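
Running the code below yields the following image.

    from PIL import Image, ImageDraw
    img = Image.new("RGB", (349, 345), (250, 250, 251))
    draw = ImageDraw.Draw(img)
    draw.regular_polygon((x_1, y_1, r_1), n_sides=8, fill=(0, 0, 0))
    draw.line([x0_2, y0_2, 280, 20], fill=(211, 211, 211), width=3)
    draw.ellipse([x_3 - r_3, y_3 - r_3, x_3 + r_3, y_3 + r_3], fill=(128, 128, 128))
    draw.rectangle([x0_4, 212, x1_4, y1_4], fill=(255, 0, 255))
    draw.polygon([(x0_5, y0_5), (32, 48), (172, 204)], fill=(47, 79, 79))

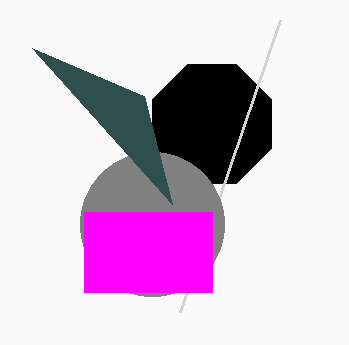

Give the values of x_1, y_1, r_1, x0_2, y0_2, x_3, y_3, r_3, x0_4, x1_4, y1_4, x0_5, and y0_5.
x_1 = 212, y_1 = 124, r_1 = 64, x0_2 = 180, y0_2 = 312, x_3 = 152, y_3 = 224, r_3 = 72, x0_4 = 84, x1_4 = 212, y1_4 = 292, x0_5 = 144, y0_5 = 96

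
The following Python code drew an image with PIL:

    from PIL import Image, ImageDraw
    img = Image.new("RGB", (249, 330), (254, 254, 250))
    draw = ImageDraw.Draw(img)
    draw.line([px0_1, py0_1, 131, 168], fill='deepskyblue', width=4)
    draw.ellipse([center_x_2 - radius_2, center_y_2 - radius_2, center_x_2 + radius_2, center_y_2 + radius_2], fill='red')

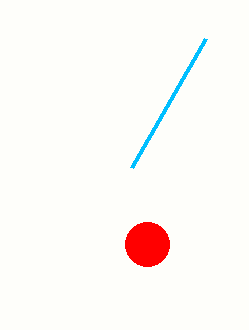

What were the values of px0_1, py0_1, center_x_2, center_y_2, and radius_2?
px0_1 = 205; py0_1 = 39; center_x_2 = 147; center_y_2 = 244; radius_2 = 22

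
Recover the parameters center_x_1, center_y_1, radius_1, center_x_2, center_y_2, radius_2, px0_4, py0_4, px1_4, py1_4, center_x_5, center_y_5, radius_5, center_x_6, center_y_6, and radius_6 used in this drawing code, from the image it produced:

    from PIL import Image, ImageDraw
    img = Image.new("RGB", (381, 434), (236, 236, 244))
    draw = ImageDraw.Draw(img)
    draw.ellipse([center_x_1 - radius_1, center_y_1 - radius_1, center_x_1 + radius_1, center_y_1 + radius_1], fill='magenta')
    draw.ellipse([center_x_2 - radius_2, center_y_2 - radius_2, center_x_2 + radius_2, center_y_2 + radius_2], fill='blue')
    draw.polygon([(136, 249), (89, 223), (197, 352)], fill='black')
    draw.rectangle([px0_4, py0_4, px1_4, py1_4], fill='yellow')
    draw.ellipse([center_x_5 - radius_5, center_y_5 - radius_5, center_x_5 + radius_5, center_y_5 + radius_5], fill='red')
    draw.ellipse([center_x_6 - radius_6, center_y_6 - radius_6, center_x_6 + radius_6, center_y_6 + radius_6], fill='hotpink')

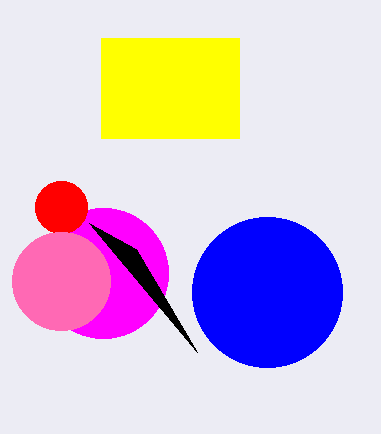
center_x_1 = 103, center_y_1 = 273, radius_1 = 65, center_x_2 = 267, center_y_2 = 292, radius_2 = 75, px0_4 = 101, py0_4 = 38, px1_4 = 239, py1_4 = 138, center_x_5 = 61, center_y_5 = 207, radius_5 = 26, center_x_6 = 61, center_y_6 = 281, radius_6 = 49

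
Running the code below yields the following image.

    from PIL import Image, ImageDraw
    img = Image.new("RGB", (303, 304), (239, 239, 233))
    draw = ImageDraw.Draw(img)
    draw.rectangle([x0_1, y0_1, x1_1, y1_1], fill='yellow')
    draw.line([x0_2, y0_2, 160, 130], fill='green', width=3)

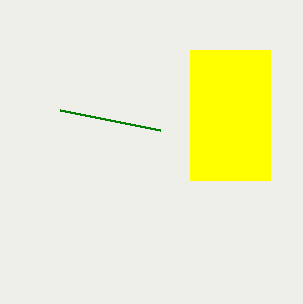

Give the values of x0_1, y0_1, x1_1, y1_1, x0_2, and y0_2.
x0_1 = 190, y0_1 = 50, x1_1 = 270, y1_1 = 180, x0_2 = 60, y0_2 = 110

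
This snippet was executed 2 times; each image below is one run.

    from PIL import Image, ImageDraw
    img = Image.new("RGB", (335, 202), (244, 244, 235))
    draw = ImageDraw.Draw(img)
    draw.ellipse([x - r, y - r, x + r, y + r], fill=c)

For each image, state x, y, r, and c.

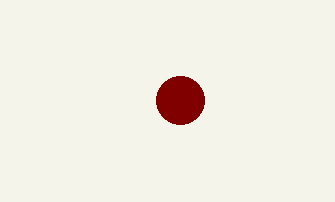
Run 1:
x = 180
y = 100
r = 24
c = 'maroon'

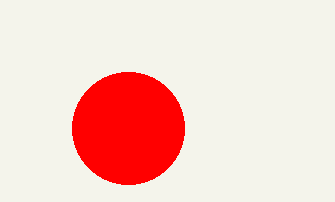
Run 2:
x = 128
y = 128
r = 56
c = 'red'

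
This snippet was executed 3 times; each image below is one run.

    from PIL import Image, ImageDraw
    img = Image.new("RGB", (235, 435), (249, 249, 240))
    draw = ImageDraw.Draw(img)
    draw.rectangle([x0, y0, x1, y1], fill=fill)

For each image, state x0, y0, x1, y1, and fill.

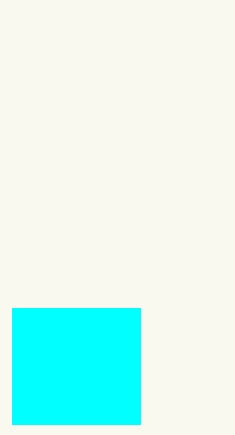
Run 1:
x0 = 12
y0 = 308
x1 = 140
y1 = 424
fill = 'cyan'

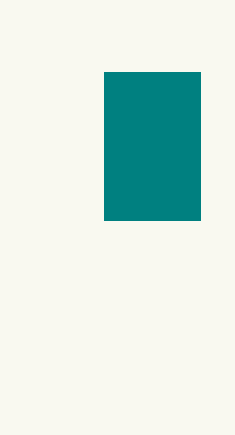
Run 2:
x0 = 104; y0 = 72; x1 = 200; y1 = 220; fill = 'teal'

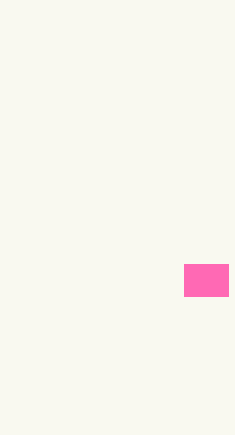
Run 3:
x0 = 184; y0 = 264; x1 = 228; y1 = 296; fill = 'hotpink'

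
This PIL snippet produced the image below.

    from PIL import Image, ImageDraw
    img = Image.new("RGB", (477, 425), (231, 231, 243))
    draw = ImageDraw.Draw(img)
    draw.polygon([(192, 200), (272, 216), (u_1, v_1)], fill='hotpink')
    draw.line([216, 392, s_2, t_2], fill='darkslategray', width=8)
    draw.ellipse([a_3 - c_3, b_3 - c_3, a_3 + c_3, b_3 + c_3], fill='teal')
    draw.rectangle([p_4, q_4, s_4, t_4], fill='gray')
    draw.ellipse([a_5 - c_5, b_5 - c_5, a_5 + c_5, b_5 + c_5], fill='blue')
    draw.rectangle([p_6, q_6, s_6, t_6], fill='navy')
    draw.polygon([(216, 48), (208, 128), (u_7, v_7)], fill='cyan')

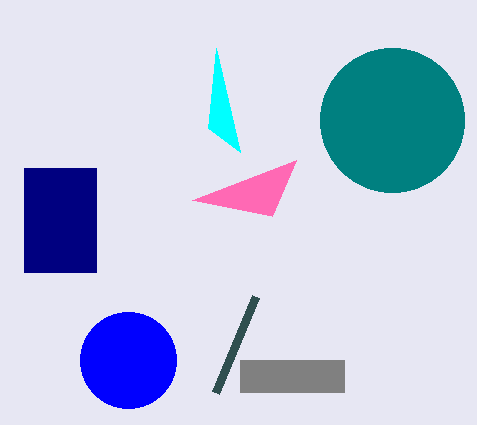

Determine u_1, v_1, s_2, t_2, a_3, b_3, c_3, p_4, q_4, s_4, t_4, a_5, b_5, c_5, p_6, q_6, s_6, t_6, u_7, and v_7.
u_1 = 296
v_1 = 160
s_2 = 256
t_2 = 296
a_3 = 392
b_3 = 120
c_3 = 72
p_4 = 240
q_4 = 360
s_4 = 344
t_4 = 392
a_5 = 128
b_5 = 360
c_5 = 48
p_6 = 24
q_6 = 168
s_6 = 96
t_6 = 272
u_7 = 240
v_7 = 152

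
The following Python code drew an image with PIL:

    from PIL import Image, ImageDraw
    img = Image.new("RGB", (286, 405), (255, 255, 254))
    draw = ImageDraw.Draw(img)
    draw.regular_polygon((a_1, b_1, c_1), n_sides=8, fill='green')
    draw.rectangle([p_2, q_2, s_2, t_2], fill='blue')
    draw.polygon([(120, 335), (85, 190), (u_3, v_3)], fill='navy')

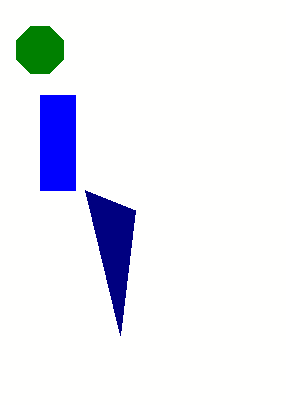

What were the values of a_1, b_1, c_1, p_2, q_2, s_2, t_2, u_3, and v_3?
a_1 = 40
b_1 = 50
c_1 = 25
p_2 = 40
q_2 = 95
s_2 = 75
t_2 = 190
u_3 = 135
v_3 = 210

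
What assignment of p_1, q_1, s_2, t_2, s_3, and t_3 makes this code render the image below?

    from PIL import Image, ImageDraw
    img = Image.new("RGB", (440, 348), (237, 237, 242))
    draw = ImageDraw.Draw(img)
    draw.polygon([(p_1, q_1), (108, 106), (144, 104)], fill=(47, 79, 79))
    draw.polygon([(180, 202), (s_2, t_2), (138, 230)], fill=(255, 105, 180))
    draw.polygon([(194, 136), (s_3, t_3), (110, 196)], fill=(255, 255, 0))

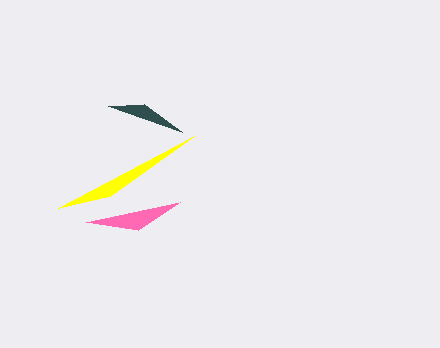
p_1 = 182, q_1 = 132, s_2 = 86, t_2 = 222, s_3 = 58, t_3 = 208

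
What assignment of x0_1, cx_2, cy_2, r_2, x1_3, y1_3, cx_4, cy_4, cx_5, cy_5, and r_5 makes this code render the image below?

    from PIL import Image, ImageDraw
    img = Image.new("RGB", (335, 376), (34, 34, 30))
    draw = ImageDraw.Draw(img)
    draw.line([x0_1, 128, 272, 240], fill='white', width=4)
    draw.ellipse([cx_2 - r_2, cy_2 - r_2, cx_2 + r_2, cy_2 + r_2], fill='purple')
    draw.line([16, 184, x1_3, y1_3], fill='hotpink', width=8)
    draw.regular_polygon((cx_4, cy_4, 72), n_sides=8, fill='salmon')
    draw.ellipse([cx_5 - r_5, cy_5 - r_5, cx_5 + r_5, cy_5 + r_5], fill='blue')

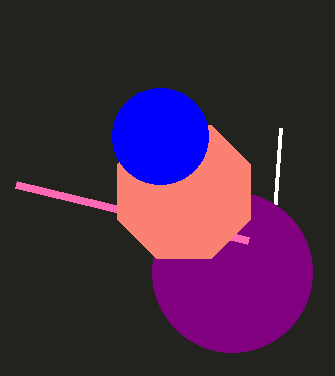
x0_1 = 280
cx_2 = 232
cy_2 = 272
r_2 = 80
x1_3 = 248
y1_3 = 240
cx_4 = 184
cy_4 = 192
cx_5 = 160
cy_5 = 136
r_5 = 48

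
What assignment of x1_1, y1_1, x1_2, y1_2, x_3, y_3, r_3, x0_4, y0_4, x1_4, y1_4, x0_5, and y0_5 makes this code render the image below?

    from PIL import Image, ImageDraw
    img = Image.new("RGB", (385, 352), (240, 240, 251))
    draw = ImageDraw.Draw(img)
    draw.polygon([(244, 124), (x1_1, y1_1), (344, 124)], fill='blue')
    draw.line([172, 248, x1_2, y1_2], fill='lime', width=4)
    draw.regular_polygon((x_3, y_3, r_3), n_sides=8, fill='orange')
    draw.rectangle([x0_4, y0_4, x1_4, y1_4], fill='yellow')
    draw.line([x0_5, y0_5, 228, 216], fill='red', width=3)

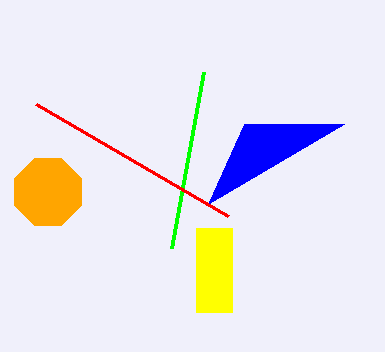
x1_1 = 208
y1_1 = 204
x1_2 = 204
y1_2 = 72
x_3 = 48
y_3 = 192
r_3 = 36
x0_4 = 196
y0_4 = 228
x1_4 = 232
y1_4 = 312
x0_5 = 36
y0_5 = 104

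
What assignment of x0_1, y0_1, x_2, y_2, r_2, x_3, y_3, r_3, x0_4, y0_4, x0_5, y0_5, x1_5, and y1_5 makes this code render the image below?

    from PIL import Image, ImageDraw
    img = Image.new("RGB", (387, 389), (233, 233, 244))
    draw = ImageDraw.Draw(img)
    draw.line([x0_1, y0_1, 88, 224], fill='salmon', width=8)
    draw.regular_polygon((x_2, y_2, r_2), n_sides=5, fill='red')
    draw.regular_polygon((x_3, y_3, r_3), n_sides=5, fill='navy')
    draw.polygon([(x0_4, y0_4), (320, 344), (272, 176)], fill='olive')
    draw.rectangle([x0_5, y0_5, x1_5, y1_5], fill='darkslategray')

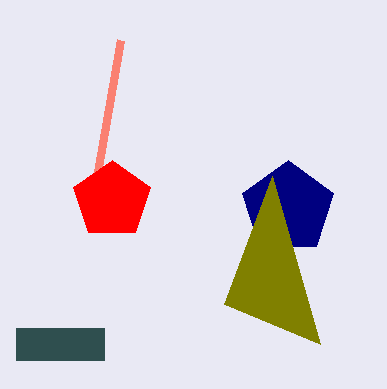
x0_1 = 120; y0_1 = 40; x_2 = 112; y_2 = 200; r_2 = 40; x_3 = 288; y_3 = 208; r_3 = 48; x0_4 = 224; y0_4 = 304; x0_5 = 16; y0_5 = 328; x1_5 = 104; y1_5 = 360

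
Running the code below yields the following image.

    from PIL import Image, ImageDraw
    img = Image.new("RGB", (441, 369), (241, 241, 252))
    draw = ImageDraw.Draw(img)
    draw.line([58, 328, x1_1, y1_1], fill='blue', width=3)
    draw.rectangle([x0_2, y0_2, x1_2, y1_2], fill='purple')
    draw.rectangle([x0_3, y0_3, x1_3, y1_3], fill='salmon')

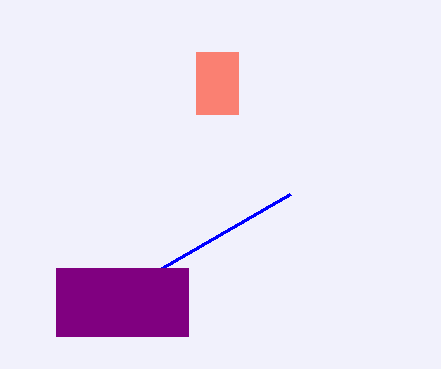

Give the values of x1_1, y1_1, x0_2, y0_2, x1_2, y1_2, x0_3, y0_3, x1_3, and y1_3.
x1_1 = 290; y1_1 = 194; x0_2 = 56; y0_2 = 268; x1_2 = 188; y1_2 = 336; x0_3 = 196; y0_3 = 52; x1_3 = 238; y1_3 = 114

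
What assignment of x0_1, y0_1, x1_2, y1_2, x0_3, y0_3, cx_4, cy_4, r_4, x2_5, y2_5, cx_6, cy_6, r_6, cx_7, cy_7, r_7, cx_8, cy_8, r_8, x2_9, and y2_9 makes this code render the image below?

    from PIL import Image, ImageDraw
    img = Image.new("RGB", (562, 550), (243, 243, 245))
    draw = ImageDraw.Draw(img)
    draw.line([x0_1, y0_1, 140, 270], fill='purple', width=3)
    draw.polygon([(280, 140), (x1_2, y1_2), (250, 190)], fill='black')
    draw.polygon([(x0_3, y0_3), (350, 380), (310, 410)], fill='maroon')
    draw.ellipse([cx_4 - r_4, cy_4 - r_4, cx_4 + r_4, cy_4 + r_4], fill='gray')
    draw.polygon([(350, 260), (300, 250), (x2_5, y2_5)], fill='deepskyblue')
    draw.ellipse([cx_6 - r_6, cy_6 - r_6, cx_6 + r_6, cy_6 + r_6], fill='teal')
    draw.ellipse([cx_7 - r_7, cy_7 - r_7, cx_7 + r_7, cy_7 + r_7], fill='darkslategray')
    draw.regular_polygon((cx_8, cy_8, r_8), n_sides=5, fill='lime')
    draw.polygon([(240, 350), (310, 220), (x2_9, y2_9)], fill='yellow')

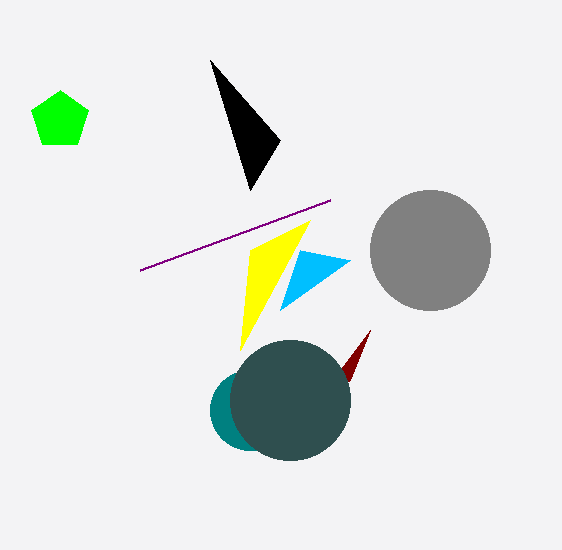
x0_1 = 330; y0_1 = 200; x1_2 = 210; y1_2 = 60; x0_3 = 370; y0_3 = 330; cx_4 = 430; cy_4 = 250; r_4 = 60; x2_5 = 280; y2_5 = 310; cx_6 = 250; cy_6 = 410; r_6 = 40; cx_7 = 290; cy_7 = 400; r_7 = 60; cx_8 = 60; cy_8 = 120; r_8 = 30; x2_9 = 250; y2_9 = 250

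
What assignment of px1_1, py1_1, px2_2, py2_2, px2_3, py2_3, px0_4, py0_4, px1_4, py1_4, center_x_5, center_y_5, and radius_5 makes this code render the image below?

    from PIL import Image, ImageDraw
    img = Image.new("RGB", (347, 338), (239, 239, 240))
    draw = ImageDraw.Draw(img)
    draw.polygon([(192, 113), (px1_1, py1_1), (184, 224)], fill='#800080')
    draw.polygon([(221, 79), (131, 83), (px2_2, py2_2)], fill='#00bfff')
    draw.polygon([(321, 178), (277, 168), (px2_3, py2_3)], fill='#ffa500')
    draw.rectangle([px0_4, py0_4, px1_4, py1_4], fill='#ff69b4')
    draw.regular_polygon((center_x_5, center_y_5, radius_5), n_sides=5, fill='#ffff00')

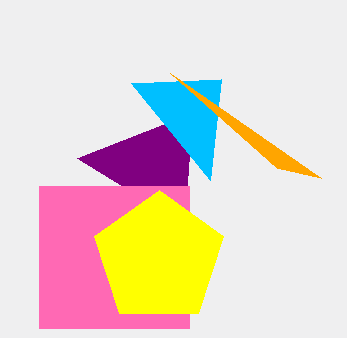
px1_1 = 77
py1_1 = 158
px2_2 = 210
py2_2 = 180
px2_3 = 170
py2_3 = 73
px0_4 = 39
py0_4 = 186
px1_4 = 189
py1_4 = 328
center_x_5 = 159
center_y_5 = 258
radius_5 = 68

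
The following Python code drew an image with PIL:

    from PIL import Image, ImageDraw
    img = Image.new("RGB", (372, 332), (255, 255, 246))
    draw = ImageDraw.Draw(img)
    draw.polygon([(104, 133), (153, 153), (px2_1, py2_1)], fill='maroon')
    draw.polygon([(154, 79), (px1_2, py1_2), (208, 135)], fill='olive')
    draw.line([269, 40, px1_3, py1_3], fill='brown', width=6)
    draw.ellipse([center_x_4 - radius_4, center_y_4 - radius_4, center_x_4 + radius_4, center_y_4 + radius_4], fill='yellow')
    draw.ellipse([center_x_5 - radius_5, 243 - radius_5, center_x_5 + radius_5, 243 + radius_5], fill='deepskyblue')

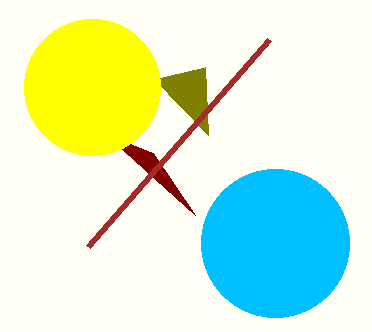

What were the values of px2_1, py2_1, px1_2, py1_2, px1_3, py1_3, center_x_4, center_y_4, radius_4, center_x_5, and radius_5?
px2_1 = 195, py2_1 = 215, px1_2 = 205, py1_2 = 67, px1_3 = 88, py1_3 = 247, center_x_4 = 92, center_y_4 = 87, radius_4 = 68, center_x_5 = 275, radius_5 = 74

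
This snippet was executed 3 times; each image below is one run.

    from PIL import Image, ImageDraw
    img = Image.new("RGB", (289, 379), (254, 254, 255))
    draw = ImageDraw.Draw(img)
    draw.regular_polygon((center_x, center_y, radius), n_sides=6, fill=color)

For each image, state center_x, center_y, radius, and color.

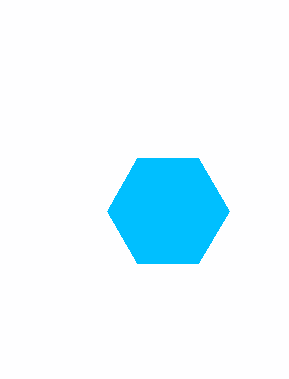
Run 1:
center_x = 168
center_y = 211
radius = 61
color = 'deepskyblue'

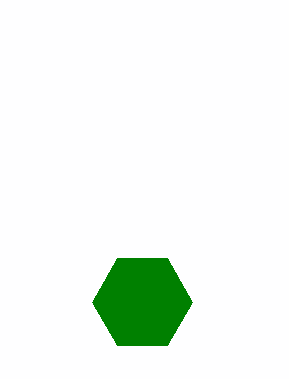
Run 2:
center_x = 142, center_y = 302, radius = 50, color = 'green'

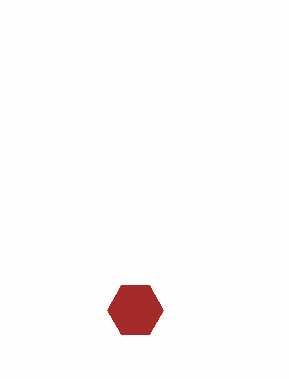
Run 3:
center_x = 135, center_y = 310, radius = 28, color = 'brown'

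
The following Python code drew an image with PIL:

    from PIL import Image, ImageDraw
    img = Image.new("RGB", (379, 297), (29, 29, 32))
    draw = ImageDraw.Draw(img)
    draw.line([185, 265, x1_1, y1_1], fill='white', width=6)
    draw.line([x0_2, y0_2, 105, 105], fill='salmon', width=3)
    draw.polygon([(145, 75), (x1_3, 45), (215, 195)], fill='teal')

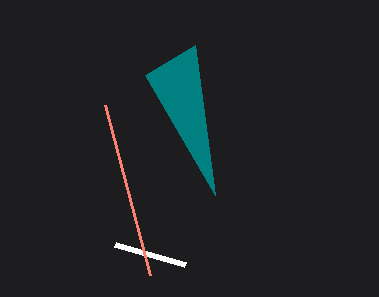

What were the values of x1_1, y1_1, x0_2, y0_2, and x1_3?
x1_1 = 115, y1_1 = 245, x0_2 = 150, y0_2 = 275, x1_3 = 195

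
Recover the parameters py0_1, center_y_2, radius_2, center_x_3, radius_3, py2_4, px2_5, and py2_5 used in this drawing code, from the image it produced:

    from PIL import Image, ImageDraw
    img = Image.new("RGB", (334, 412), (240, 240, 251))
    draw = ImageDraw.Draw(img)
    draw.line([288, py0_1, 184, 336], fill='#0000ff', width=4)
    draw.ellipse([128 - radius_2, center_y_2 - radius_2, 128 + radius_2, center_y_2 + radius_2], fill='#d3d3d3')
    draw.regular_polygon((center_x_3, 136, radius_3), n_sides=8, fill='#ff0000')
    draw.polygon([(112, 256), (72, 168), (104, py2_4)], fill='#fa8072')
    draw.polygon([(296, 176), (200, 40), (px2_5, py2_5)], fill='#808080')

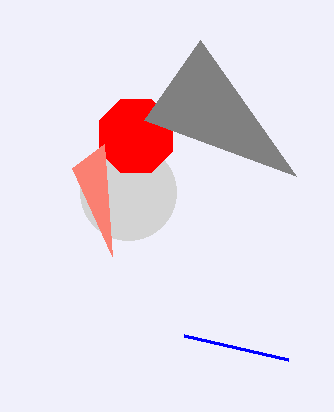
py0_1 = 360
center_y_2 = 192
radius_2 = 48
center_x_3 = 136
radius_3 = 40
py2_4 = 144
px2_5 = 144
py2_5 = 120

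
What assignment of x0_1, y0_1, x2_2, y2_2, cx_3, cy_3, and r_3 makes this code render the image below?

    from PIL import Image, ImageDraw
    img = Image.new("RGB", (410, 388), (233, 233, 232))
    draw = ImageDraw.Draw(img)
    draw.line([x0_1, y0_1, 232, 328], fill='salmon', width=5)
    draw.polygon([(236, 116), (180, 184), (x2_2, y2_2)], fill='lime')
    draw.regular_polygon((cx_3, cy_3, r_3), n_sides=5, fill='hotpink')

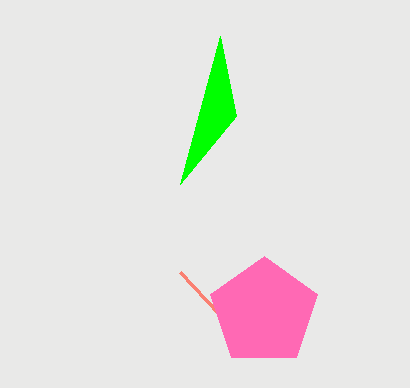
x0_1 = 180; y0_1 = 272; x2_2 = 220; y2_2 = 36; cx_3 = 264; cy_3 = 312; r_3 = 56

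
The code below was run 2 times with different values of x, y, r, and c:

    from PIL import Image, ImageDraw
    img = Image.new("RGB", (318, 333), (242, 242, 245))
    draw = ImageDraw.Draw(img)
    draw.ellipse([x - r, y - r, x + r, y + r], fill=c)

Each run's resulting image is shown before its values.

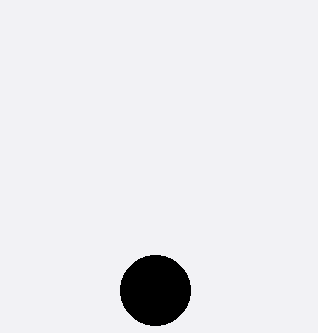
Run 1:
x = 155; y = 290; r = 35; c = 'black'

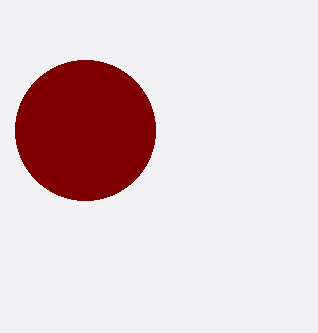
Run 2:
x = 85
y = 130
r = 70
c = 'maroon'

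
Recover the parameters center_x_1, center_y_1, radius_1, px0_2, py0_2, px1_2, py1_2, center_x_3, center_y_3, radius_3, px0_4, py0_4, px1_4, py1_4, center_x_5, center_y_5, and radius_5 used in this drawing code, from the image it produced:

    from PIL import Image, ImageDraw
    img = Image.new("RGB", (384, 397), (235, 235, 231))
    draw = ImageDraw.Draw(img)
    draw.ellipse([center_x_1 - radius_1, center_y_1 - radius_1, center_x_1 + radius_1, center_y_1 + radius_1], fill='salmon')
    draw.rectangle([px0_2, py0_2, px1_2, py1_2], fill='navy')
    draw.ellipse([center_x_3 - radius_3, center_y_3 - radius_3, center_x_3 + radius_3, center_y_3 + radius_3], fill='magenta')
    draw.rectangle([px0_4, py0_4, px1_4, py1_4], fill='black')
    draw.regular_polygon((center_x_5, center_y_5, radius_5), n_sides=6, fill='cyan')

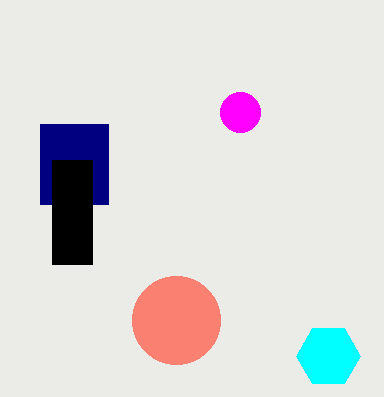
center_x_1 = 176, center_y_1 = 320, radius_1 = 44, px0_2 = 40, py0_2 = 124, px1_2 = 108, py1_2 = 204, center_x_3 = 240, center_y_3 = 112, radius_3 = 20, px0_4 = 52, py0_4 = 160, px1_4 = 92, py1_4 = 264, center_x_5 = 328, center_y_5 = 356, radius_5 = 32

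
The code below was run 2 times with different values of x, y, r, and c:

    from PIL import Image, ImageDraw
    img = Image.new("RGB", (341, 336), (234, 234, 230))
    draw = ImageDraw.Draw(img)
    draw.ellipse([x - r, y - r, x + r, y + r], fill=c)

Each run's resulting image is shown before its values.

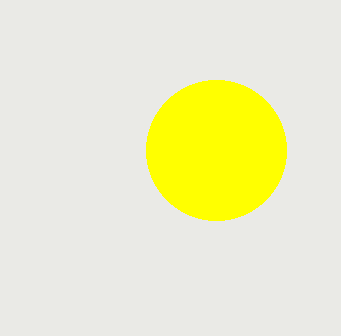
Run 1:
x = 216, y = 150, r = 70, c = 'yellow'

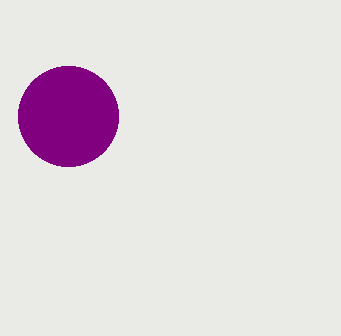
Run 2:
x = 68; y = 116; r = 50; c = 'purple'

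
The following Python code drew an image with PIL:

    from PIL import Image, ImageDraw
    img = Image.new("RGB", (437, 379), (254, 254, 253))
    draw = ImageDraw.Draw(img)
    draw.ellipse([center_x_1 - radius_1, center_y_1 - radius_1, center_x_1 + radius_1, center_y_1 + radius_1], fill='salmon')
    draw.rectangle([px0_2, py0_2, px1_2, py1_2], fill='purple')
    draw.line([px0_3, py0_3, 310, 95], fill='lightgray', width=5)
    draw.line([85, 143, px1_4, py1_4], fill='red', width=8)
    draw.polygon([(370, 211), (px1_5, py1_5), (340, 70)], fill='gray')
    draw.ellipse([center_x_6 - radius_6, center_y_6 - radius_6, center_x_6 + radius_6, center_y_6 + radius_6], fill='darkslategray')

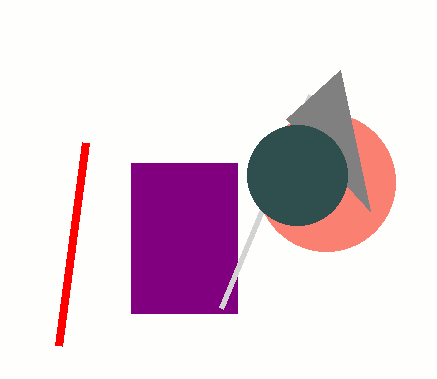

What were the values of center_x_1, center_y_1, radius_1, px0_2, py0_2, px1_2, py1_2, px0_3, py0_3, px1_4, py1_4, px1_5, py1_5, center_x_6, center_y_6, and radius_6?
center_x_1 = 326, center_y_1 = 182, radius_1 = 69, px0_2 = 131, py0_2 = 163, px1_2 = 237, py1_2 = 313, px0_3 = 221, py0_3 = 308, px1_4 = 58, py1_4 = 346, px1_5 = 286, py1_5 = 119, center_x_6 = 297, center_y_6 = 175, radius_6 = 50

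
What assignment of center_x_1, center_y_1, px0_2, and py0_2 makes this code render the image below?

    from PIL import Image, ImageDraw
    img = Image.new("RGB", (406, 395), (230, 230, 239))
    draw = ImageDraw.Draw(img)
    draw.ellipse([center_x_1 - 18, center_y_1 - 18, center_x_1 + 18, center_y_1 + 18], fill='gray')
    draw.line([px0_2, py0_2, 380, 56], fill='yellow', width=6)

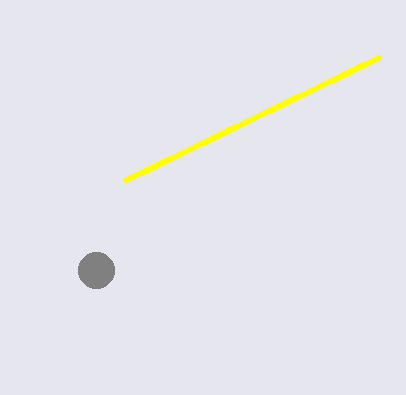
center_x_1 = 96; center_y_1 = 270; px0_2 = 124; py0_2 = 180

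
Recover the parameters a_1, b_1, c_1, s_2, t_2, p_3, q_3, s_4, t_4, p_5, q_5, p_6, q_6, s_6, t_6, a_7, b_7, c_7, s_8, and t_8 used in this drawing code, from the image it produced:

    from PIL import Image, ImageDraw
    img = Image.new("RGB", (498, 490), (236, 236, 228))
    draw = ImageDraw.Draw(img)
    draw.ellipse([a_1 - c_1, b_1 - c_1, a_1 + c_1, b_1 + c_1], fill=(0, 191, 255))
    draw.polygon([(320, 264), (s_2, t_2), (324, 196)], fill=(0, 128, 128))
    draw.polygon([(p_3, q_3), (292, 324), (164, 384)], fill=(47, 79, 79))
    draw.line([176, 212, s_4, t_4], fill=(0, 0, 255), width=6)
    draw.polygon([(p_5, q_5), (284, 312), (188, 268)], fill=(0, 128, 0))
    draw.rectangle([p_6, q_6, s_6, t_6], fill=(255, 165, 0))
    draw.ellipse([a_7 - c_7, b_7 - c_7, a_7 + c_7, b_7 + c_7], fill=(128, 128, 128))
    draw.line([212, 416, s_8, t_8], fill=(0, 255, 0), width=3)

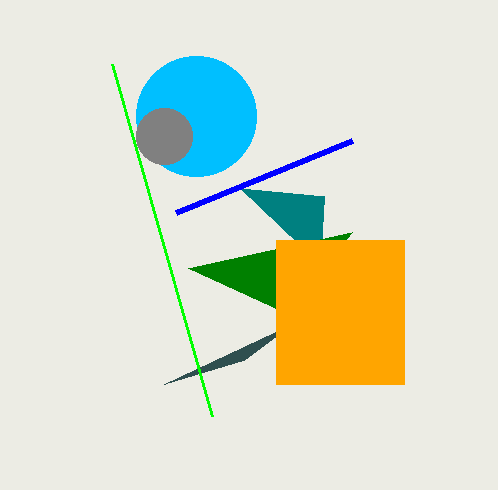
a_1 = 196, b_1 = 116, c_1 = 60, s_2 = 240, t_2 = 188, p_3 = 244, q_3 = 360, s_4 = 352, t_4 = 140, p_5 = 352, q_5 = 232, p_6 = 276, q_6 = 240, s_6 = 404, t_6 = 384, a_7 = 164, b_7 = 136, c_7 = 28, s_8 = 112, t_8 = 64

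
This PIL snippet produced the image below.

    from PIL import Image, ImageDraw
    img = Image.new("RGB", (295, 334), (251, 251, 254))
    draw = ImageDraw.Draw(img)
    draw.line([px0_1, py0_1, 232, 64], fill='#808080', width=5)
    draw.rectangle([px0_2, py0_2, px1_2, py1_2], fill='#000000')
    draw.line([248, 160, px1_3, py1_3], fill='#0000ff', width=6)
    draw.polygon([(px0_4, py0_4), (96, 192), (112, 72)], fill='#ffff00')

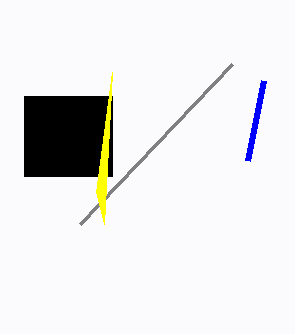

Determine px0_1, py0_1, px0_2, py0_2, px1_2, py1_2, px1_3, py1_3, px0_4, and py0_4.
px0_1 = 80; py0_1 = 224; px0_2 = 24; py0_2 = 96; px1_2 = 112; py1_2 = 176; px1_3 = 264; py1_3 = 80; px0_4 = 104; py0_4 = 224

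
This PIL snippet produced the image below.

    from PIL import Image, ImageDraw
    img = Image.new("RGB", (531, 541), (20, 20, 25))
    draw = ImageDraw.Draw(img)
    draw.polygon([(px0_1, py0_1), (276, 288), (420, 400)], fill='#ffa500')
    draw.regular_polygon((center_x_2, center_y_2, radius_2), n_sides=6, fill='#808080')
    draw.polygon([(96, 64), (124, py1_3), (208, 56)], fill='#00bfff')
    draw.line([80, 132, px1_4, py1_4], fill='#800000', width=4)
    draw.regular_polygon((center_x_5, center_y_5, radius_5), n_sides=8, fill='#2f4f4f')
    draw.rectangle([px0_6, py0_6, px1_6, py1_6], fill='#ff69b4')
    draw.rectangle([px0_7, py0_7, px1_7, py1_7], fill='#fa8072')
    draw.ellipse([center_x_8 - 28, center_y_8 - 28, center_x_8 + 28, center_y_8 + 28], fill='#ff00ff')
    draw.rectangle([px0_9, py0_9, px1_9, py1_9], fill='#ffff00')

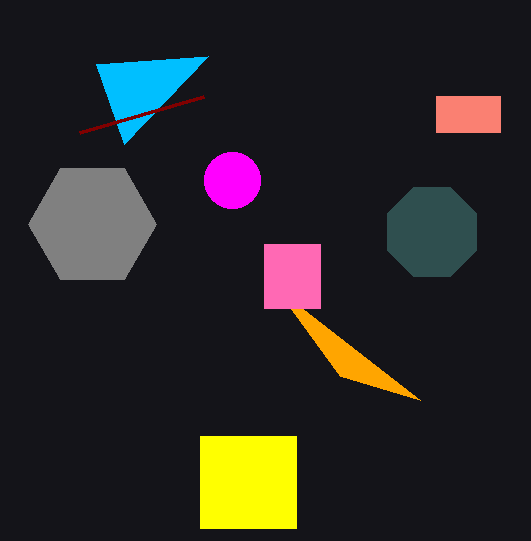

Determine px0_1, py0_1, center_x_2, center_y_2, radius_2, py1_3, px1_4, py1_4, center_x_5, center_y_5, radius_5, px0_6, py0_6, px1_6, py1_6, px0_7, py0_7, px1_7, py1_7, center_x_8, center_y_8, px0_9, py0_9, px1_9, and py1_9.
px0_1 = 340
py0_1 = 376
center_x_2 = 92
center_y_2 = 224
radius_2 = 64
py1_3 = 144
px1_4 = 204
py1_4 = 96
center_x_5 = 432
center_y_5 = 232
radius_5 = 48
px0_6 = 264
py0_6 = 244
px1_6 = 320
py1_6 = 308
px0_7 = 436
py0_7 = 96
px1_7 = 500
py1_7 = 132
center_x_8 = 232
center_y_8 = 180
px0_9 = 200
py0_9 = 436
px1_9 = 296
py1_9 = 528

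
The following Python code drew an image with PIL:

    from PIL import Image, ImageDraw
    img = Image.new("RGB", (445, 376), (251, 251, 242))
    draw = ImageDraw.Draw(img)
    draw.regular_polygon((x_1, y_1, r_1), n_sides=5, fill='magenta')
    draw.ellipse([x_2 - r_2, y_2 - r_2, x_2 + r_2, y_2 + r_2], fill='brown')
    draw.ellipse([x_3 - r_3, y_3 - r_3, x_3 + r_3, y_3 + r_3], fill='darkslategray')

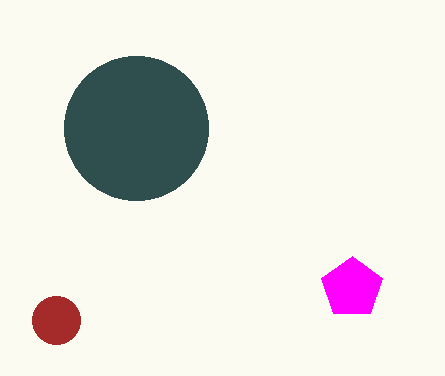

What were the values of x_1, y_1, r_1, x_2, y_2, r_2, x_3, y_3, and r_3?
x_1 = 352; y_1 = 288; r_1 = 32; x_2 = 56; y_2 = 320; r_2 = 24; x_3 = 136; y_3 = 128; r_3 = 72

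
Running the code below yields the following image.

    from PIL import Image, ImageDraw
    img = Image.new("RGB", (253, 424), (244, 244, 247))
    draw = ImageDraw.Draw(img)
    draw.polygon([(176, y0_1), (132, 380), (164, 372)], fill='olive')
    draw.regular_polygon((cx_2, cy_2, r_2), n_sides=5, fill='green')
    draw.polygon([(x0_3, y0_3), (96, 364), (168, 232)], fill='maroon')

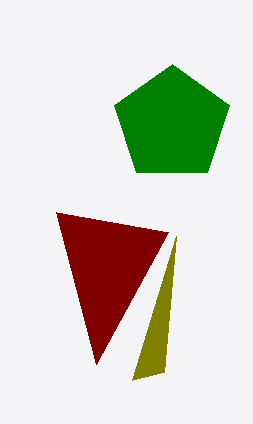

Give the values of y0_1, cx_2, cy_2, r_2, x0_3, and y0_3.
y0_1 = 236; cx_2 = 172; cy_2 = 124; r_2 = 60; x0_3 = 56; y0_3 = 212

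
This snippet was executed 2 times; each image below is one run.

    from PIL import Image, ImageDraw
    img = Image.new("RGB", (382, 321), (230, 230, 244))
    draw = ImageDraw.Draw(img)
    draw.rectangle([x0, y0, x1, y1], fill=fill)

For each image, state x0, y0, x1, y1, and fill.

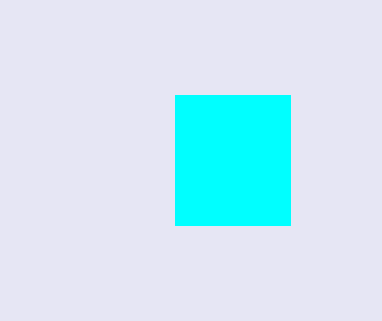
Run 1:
x0 = 175
y0 = 95
x1 = 290
y1 = 225
fill = 'cyan'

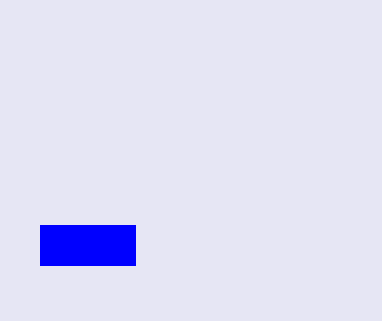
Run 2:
x0 = 40; y0 = 225; x1 = 135; y1 = 265; fill = 'blue'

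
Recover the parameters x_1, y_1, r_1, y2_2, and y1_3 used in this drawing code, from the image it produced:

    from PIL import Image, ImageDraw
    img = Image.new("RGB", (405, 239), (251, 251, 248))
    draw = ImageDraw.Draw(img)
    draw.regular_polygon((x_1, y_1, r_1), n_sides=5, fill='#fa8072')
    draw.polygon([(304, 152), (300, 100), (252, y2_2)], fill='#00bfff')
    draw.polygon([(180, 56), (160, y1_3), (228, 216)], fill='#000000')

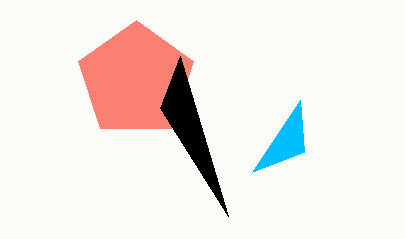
x_1 = 136; y_1 = 80; r_1 = 60; y2_2 = 172; y1_3 = 108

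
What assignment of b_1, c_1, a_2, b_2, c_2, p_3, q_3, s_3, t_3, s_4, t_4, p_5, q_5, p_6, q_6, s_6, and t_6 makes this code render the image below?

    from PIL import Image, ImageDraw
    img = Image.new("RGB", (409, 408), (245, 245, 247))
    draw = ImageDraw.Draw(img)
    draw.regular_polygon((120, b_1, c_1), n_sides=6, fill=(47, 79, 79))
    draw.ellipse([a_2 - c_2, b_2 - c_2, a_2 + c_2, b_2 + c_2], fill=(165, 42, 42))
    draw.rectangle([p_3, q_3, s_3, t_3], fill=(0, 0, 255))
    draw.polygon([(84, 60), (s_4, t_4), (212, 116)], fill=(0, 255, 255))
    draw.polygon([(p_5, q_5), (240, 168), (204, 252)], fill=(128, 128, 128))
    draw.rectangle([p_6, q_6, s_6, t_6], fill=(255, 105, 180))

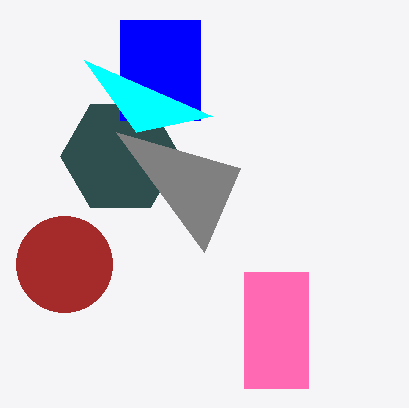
b_1 = 156, c_1 = 60, a_2 = 64, b_2 = 264, c_2 = 48, p_3 = 120, q_3 = 20, s_3 = 200, t_3 = 120, s_4 = 136, t_4 = 132, p_5 = 116, q_5 = 132, p_6 = 244, q_6 = 272, s_6 = 308, t_6 = 388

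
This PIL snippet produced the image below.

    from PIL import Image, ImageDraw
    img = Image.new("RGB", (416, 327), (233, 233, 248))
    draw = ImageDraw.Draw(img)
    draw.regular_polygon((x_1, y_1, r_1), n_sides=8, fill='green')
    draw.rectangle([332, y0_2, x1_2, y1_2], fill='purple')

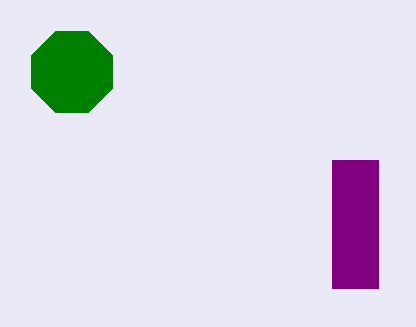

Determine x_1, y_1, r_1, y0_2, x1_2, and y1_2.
x_1 = 72, y_1 = 72, r_1 = 44, y0_2 = 160, x1_2 = 378, y1_2 = 288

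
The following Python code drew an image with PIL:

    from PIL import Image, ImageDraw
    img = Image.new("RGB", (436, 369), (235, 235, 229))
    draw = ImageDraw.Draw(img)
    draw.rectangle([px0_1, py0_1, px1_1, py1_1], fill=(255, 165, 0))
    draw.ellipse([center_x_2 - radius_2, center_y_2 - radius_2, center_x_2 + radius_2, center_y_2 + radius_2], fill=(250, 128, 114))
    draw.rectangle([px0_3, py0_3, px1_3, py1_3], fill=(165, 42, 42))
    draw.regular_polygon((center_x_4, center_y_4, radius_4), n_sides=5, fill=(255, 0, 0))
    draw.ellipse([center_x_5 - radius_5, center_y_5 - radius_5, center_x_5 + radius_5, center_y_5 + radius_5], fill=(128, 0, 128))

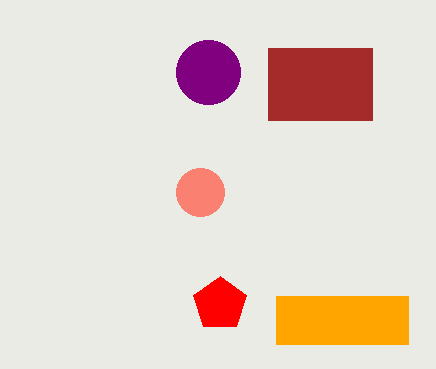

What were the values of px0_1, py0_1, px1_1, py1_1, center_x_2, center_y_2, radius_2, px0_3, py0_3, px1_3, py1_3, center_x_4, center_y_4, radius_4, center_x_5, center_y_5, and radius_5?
px0_1 = 276
py0_1 = 296
px1_1 = 408
py1_1 = 344
center_x_2 = 200
center_y_2 = 192
radius_2 = 24
px0_3 = 268
py0_3 = 48
px1_3 = 372
py1_3 = 120
center_x_4 = 220
center_y_4 = 304
radius_4 = 28
center_x_5 = 208
center_y_5 = 72
radius_5 = 32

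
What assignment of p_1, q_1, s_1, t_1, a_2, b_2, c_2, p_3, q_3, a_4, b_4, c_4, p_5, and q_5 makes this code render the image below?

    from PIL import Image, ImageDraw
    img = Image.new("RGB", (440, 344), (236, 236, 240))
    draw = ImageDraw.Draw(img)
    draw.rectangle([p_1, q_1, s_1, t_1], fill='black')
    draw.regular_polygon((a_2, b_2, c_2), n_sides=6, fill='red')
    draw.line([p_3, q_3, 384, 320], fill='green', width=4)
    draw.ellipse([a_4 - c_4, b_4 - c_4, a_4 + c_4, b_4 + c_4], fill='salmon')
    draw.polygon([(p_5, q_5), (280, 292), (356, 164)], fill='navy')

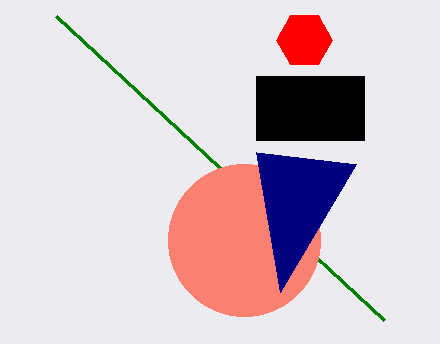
p_1 = 256; q_1 = 76; s_1 = 364; t_1 = 140; a_2 = 304; b_2 = 40; c_2 = 28; p_3 = 56; q_3 = 16; a_4 = 244; b_4 = 240; c_4 = 76; p_5 = 256; q_5 = 152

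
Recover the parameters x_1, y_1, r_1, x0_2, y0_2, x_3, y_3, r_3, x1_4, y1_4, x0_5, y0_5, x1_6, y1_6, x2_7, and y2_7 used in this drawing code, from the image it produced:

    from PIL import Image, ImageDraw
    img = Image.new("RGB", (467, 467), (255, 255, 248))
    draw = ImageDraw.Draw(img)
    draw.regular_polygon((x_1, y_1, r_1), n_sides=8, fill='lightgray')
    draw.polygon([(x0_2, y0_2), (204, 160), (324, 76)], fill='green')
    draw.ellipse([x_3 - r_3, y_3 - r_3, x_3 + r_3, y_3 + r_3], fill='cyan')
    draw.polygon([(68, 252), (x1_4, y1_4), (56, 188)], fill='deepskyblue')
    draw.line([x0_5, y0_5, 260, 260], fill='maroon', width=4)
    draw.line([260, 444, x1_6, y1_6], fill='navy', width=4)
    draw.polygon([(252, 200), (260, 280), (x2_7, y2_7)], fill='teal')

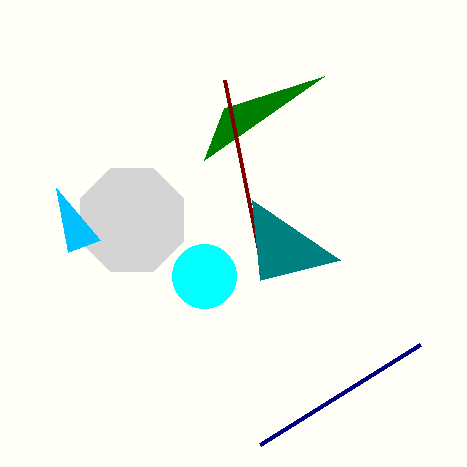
x_1 = 132, y_1 = 220, r_1 = 56, x0_2 = 224, y0_2 = 108, x_3 = 204, y_3 = 276, r_3 = 32, x1_4 = 100, y1_4 = 240, x0_5 = 224, y0_5 = 80, x1_6 = 420, y1_6 = 344, x2_7 = 340, y2_7 = 260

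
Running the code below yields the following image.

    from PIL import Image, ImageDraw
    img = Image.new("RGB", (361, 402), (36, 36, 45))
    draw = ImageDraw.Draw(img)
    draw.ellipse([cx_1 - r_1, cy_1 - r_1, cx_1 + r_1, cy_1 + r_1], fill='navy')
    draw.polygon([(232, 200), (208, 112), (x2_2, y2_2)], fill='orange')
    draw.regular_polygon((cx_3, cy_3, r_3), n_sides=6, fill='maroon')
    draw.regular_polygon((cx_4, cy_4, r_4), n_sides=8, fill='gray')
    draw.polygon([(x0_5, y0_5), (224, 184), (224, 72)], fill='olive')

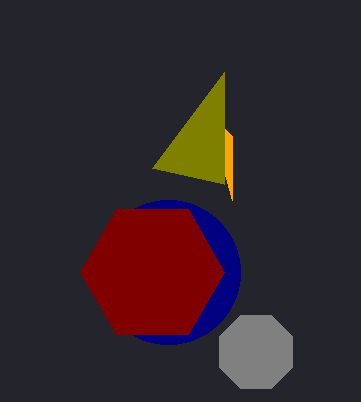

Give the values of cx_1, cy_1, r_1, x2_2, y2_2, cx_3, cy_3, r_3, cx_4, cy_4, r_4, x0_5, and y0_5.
cx_1 = 168, cy_1 = 272, r_1 = 72, x2_2 = 232, y2_2 = 136, cx_3 = 152, cy_3 = 272, r_3 = 72, cx_4 = 256, cy_4 = 352, r_4 = 40, x0_5 = 152, y0_5 = 168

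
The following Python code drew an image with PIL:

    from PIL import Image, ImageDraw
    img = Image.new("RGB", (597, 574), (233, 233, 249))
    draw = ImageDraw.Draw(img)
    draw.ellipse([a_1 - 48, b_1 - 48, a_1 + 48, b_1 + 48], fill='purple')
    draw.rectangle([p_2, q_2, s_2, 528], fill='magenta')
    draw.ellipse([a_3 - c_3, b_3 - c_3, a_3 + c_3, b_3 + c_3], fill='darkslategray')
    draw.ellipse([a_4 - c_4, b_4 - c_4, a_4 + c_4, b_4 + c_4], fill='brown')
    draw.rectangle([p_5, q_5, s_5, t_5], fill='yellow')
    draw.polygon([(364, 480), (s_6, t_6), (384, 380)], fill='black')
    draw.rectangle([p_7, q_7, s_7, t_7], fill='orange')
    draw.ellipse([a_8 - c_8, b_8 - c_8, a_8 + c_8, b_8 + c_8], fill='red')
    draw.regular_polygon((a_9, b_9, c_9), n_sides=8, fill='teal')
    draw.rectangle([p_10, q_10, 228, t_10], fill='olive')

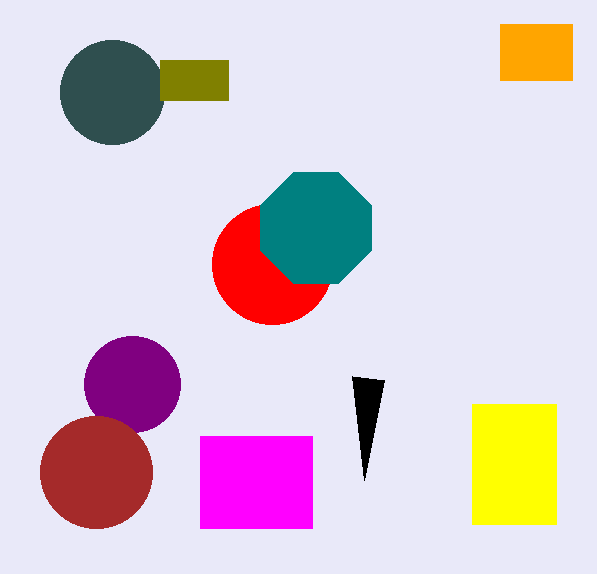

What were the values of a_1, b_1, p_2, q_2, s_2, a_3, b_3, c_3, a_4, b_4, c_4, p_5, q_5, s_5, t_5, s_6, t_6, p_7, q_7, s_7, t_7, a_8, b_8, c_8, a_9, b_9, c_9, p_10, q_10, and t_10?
a_1 = 132; b_1 = 384; p_2 = 200; q_2 = 436; s_2 = 312; a_3 = 112; b_3 = 92; c_3 = 52; a_4 = 96; b_4 = 472; c_4 = 56; p_5 = 472; q_5 = 404; s_5 = 556; t_5 = 524; s_6 = 352; t_6 = 376; p_7 = 500; q_7 = 24; s_7 = 572; t_7 = 80; a_8 = 272; b_8 = 264; c_8 = 60; a_9 = 316; b_9 = 228; c_9 = 60; p_10 = 160; q_10 = 60; t_10 = 100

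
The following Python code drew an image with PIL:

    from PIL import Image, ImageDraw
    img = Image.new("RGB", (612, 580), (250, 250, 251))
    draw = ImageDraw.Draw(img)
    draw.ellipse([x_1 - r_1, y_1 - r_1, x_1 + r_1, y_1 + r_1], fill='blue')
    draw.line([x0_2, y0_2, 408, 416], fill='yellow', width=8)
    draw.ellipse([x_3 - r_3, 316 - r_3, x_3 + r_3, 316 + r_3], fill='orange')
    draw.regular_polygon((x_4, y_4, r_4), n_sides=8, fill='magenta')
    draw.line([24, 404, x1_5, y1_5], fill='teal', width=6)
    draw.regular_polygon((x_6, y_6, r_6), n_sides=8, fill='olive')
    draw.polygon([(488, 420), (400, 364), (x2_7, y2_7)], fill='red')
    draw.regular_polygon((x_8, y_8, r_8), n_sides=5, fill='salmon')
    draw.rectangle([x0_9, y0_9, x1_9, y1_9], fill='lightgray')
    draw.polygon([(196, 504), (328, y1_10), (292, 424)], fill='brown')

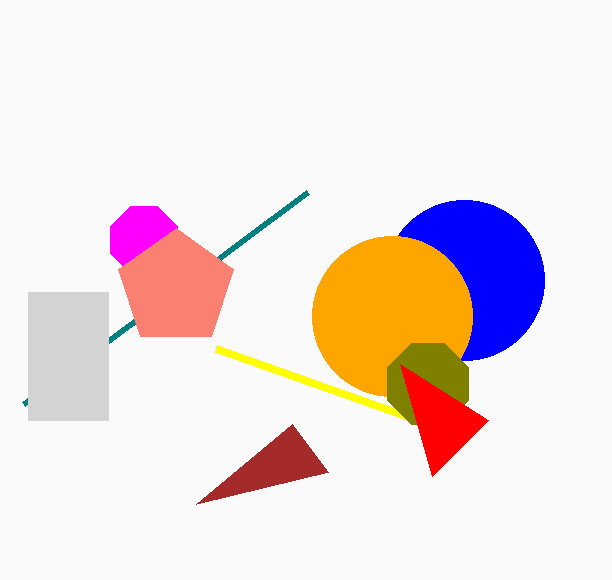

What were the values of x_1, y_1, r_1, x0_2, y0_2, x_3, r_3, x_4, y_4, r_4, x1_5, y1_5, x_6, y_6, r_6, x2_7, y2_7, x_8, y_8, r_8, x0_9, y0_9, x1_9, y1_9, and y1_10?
x_1 = 464
y_1 = 280
r_1 = 80
x0_2 = 216
y0_2 = 348
x_3 = 392
r_3 = 80
x_4 = 144
y_4 = 240
r_4 = 36
x1_5 = 308
y1_5 = 192
x_6 = 428
y_6 = 384
r_6 = 44
x2_7 = 432
y2_7 = 476
x_8 = 176
y_8 = 288
r_8 = 60
x0_9 = 28
y0_9 = 292
x1_9 = 108
y1_9 = 420
y1_10 = 472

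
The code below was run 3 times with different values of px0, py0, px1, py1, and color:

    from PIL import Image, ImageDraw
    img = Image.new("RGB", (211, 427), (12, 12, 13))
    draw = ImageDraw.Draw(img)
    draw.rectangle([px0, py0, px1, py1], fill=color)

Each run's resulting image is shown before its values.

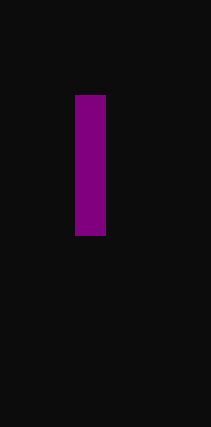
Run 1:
px0 = 75
py0 = 95
px1 = 105
py1 = 235
color = 'purple'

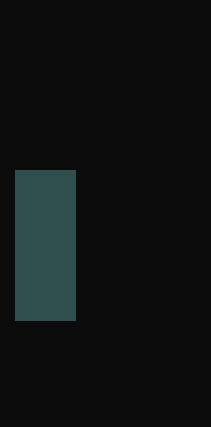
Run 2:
px0 = 15
py0 = 170
px1 = 75
py1 = 320
color = 'darkslategray'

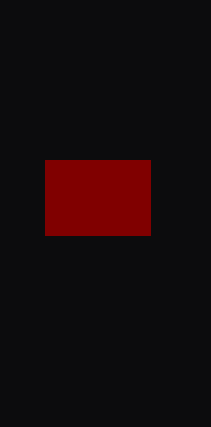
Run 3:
px0 = 45; py0 = 160; px1 = 150; py1 = 235; color = 'maroon'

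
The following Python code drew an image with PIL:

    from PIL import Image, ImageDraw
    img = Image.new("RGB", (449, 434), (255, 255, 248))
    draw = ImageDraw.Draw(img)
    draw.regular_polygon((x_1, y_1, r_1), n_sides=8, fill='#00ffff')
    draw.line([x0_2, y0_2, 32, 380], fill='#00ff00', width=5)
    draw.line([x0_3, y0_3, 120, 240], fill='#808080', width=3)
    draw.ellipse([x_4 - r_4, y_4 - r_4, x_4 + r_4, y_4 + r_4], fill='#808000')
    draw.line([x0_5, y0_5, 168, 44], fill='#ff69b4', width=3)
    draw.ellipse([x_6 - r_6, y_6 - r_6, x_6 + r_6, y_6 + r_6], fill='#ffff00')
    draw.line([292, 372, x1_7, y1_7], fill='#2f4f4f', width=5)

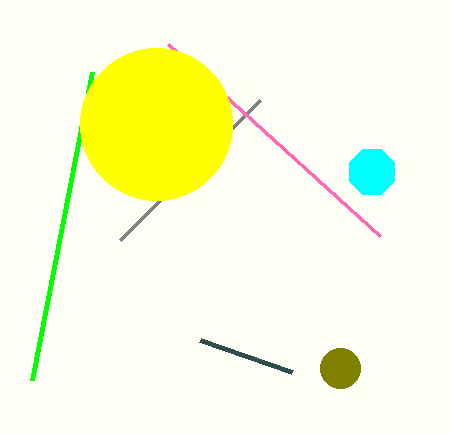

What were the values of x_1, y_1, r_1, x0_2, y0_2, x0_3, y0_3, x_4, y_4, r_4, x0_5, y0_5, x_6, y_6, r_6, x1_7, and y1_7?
x_1 = 372; y_1 = 172; r_1 = 24; x0_2 = 92; y0_2 = 72; x0_3 = 260; y0_3 = 100; x_4 = 340; y_4 = 368; r_4 = 20; x0_5 = 380; y0_5 = 236; x_6 = 156; y_6 = 124; r_6 = 76; x1_7 = 200; y1_7 = 340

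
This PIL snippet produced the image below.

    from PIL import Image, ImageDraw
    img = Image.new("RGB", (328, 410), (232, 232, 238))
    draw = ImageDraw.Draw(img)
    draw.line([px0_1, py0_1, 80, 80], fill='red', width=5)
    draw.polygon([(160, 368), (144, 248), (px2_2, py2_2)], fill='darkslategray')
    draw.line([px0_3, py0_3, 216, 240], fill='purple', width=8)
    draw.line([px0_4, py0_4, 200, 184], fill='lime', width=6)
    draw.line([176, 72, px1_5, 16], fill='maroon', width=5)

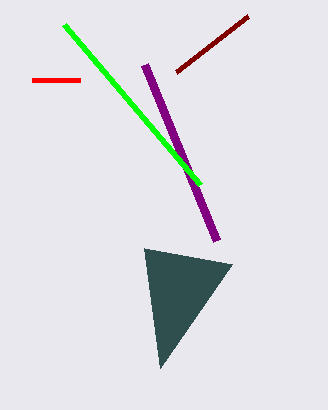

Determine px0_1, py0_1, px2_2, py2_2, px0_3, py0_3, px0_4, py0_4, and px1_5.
px0_1 = 32; py0_1 = 80; px2_2 = 232; py2_2 = 264; px0_3 = 144; py0_3 = 64; px0_4 = 64; py0_4 = 24; px1_5 = 248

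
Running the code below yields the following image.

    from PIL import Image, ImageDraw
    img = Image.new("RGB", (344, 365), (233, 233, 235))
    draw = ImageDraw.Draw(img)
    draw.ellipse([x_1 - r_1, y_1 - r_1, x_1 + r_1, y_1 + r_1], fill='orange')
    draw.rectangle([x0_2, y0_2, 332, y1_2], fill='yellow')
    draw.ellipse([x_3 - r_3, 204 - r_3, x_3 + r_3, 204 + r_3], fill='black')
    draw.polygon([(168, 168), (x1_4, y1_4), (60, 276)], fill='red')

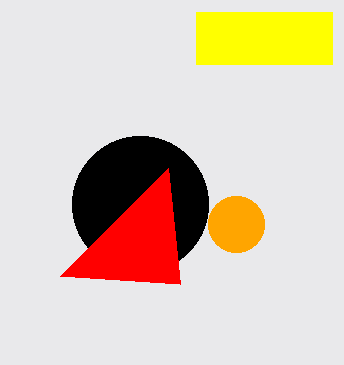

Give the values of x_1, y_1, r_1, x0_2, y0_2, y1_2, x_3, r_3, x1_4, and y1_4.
x_1 = 236, y_1 = 224, r_1 = 28, x0_2 = 196, y0_2 = 12, y1_2 = 64, x_3 = 140, r_3 = 68, x1_4 = 180, y1_4 = 284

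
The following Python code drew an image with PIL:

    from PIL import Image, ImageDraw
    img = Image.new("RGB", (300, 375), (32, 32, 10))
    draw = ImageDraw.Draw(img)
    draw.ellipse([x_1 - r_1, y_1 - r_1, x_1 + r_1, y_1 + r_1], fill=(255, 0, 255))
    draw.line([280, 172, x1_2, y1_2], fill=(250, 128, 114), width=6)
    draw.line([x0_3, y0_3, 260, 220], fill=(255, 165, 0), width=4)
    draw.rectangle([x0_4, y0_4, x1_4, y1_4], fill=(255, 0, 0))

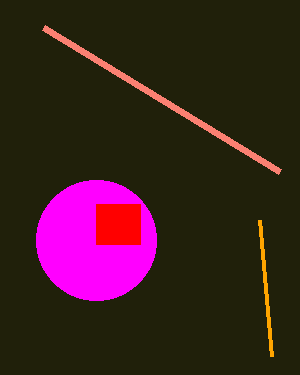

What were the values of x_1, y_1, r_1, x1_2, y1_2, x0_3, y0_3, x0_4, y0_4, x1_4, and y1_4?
x_1 = 96; y_1 = 240; r_1 = 60; x1_2 = 44; y1_2 = 28; x0_3 = 272; y0_3 = 356; x0_4 = 96; y0_4 = 204; x1_4 = 140; y1_4 = 244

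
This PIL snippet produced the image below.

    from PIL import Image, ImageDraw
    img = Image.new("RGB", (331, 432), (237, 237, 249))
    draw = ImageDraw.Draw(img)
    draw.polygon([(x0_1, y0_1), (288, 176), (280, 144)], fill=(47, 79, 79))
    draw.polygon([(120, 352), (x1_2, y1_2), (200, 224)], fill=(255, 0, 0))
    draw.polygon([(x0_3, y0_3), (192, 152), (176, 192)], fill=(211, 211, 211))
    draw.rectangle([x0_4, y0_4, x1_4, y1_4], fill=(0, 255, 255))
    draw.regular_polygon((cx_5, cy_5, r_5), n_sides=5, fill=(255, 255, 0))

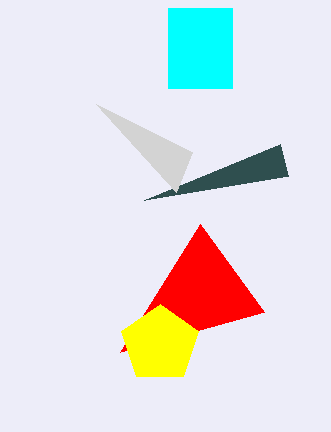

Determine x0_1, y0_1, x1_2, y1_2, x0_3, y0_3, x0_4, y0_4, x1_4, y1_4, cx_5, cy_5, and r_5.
x0_1 = 144
y0_1 = 200
x1_2 = 264
y1_2 = 312
x0_3 = 96
y0_3 = 104
x0_4 = 168
y0_4 = 8
x1_4 = 232
y1_4 = 88
cx_5 = 160
cy_5 = 344
r_5 = 40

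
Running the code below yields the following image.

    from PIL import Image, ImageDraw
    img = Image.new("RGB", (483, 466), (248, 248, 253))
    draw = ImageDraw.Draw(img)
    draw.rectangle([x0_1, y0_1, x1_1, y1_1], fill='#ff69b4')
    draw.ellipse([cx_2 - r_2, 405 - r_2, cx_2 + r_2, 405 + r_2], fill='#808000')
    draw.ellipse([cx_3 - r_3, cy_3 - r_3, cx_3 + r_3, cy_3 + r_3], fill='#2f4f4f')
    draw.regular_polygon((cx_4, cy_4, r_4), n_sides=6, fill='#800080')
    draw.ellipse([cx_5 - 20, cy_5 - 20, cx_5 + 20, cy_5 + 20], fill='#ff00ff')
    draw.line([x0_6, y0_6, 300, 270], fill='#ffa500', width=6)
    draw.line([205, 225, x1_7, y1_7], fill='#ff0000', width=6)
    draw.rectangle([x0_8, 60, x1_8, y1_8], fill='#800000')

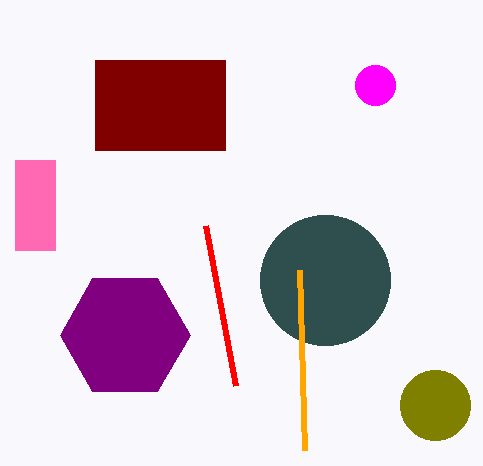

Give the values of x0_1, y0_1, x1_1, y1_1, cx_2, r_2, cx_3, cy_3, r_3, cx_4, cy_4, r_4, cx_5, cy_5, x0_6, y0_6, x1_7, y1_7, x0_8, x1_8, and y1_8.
x0_1 = 15
y0_1 = 160
x1_1 = 55
y1_1 = 250
cx_2 = 435
r_2 = 35
cx_3 = 325
cy_3 = 280
r_3 = 65
cx_4 = 125
cy_4 = 335
r_4 = 65
cx_5 = 375
cy_5 = 85
x0_6 = 305
y0_6 = 450
x1_7 = 235
y1_7 = 385
x0_8 = 95
x1_8 = 225
y1_8 = 150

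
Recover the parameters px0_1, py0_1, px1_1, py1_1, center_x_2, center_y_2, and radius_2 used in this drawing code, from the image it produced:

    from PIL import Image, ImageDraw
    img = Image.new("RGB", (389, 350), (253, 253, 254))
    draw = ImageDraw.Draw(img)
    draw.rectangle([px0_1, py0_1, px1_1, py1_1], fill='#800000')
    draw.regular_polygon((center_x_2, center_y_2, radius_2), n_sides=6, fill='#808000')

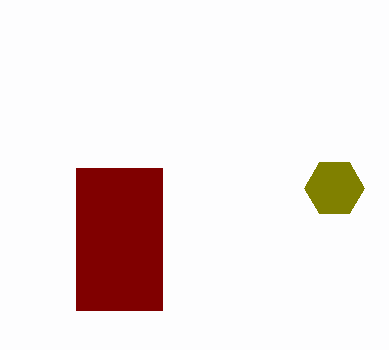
px0_1 = 76
py0_1 = 168
px1_1 = 162
py1_1 = 310
center_x_2 = 334
center_y_2 = 188
radius_2 = 30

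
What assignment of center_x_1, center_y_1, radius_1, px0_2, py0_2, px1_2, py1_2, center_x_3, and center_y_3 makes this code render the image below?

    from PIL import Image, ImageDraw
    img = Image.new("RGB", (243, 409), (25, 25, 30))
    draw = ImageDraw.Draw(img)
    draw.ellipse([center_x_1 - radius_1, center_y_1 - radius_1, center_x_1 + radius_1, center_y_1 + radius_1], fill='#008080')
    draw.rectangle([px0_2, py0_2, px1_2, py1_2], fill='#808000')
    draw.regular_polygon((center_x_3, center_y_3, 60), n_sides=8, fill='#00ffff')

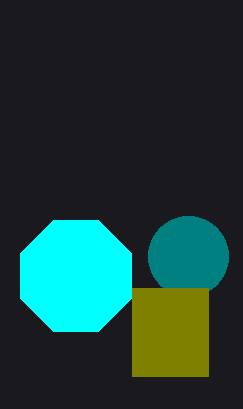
center_x_1 = 188; center_y_1 = 256; radius_1 = 40; px0_2 = 132; py0_2 = 288; px1_2 = 208; py1_2 = 376; center_x_3 = 76; center_y_3 = 276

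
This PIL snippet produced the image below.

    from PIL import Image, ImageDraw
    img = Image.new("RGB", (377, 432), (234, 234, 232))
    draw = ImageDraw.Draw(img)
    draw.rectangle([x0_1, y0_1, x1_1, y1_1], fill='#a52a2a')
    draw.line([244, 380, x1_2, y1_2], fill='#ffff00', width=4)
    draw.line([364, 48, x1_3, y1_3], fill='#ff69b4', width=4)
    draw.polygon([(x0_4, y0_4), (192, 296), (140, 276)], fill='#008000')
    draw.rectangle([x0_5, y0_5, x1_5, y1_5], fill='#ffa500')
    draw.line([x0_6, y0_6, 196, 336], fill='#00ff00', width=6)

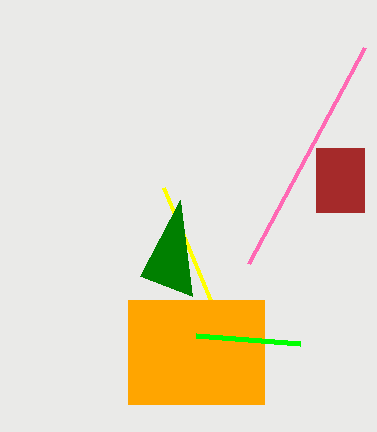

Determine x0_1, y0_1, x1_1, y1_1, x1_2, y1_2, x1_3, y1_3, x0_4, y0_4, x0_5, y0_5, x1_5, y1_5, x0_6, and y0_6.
x0_1 = 316; y0_1 = 148; x1_1 = 364; y1_1 = 212; x1_2 = 164; y1_2 = 188; x1_3 = 248; y1_3 = 264; x0_4 = 180; y0_4 = 200; x0_5 = 128; y0_5 = 300; x1_5 = 264; y1_5 = 404; x0_6 = 300; y0_6 = 344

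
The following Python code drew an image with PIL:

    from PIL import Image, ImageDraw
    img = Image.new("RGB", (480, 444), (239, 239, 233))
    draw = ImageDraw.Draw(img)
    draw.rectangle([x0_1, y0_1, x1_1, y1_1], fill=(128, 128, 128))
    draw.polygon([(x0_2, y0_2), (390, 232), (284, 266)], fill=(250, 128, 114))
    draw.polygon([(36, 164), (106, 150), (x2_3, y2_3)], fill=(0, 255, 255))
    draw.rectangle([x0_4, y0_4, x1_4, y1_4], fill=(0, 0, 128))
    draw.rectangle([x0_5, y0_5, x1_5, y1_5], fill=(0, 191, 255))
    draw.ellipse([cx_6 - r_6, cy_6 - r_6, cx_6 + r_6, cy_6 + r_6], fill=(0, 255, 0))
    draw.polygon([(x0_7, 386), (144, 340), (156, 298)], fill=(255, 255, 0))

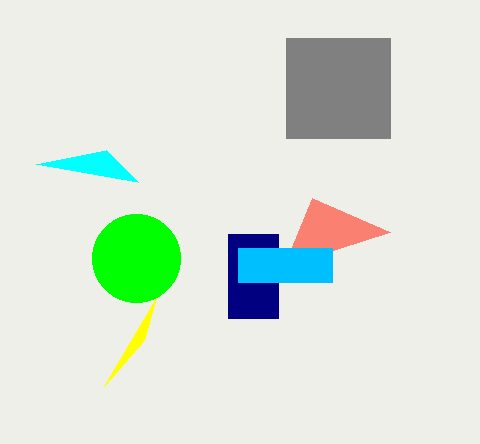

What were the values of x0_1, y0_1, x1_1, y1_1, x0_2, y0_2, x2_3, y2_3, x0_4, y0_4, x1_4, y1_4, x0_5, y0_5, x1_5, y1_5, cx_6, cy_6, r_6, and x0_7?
x0_1 = 286
y0_1 = 38
x1_1 = 390
y1_1 = 138
x0_2 = 312
y0_2 = 198
x2_3 = 138
y2_3 = 182
x0_4 = 228
y0_4 = 234
x1_4 = 278
y1_4 = 318
x0_5 = 238
y0_5 = 248
x1_5 = 332
y1_5 = 282
cx_6 = 136
cy_6 = 258
r_6 = 44
x0_7 = 104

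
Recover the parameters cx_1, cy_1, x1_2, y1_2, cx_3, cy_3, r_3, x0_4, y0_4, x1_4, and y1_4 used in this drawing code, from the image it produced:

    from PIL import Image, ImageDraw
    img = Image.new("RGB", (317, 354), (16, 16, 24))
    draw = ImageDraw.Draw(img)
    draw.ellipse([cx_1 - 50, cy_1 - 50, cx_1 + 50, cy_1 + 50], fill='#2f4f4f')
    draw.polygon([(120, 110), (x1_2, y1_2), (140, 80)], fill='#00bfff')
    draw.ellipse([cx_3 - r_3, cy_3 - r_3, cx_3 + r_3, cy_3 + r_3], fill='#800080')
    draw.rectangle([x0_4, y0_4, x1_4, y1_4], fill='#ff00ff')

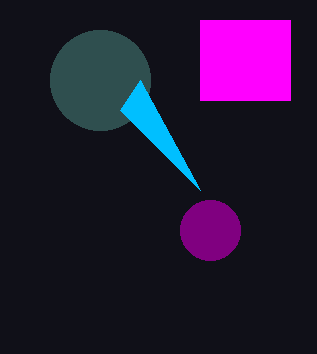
cx_1 = 100, cy_1 = 80, x1_2 = 200, y1_2 = 190, cx_3 = 210, cy_3 = 230, r_3 = 30, x0_4 = 200, y0_4 = 20, x1_4 = 290, y1_4 = 100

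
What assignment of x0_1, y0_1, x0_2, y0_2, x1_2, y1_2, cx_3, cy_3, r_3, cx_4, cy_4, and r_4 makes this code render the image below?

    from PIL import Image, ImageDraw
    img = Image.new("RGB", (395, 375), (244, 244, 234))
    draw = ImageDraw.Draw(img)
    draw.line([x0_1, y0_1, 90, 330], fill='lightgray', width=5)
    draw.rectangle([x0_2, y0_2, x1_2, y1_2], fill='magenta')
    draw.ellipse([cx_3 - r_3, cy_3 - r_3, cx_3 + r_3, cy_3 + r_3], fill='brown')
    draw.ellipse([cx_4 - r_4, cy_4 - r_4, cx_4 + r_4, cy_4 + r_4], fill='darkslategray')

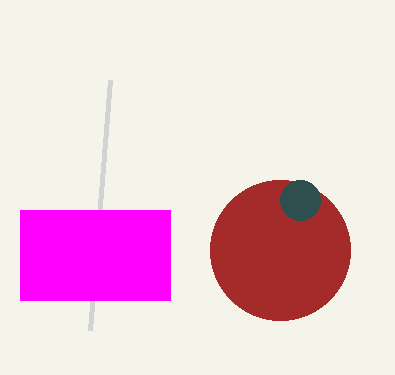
x0_1 = 110
y0_1 = 80
x0_2 = 20
y0_2 = 210
x1_2 = 170
y1_2 = 300
cx_3 = 280
cy_3 = 250
r_3 = 70
cx_4 = 300
cy_4 = 200
r_4 = 20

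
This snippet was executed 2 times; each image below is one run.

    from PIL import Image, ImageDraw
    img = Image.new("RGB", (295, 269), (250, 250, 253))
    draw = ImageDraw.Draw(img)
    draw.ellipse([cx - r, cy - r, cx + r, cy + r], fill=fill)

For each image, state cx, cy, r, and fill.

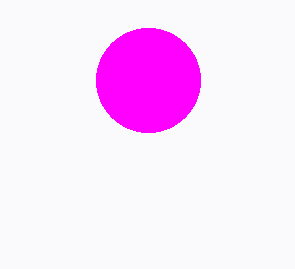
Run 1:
cx = 148, cy = 80, r = 52, fill = 'magenta'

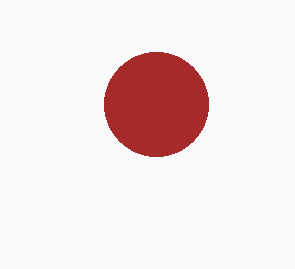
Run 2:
cx = 156; cy = 104; r = 52; fill = 'brown'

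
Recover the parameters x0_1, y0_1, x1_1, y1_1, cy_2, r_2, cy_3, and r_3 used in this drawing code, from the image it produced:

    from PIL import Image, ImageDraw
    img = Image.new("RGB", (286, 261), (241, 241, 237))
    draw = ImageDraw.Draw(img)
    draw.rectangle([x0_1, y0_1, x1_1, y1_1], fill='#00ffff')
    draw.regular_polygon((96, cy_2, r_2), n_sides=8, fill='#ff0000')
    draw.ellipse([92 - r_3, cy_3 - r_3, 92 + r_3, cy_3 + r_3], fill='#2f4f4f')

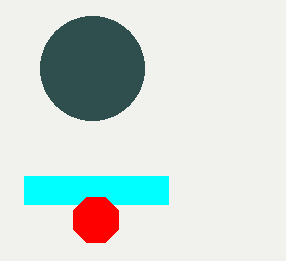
x0_1 = 24
y0_1 = 176
x1_1 = 168
y1_1 = 204
cy_2 = 220
r_2 = 24
cy_3 = 68
r_3 = 52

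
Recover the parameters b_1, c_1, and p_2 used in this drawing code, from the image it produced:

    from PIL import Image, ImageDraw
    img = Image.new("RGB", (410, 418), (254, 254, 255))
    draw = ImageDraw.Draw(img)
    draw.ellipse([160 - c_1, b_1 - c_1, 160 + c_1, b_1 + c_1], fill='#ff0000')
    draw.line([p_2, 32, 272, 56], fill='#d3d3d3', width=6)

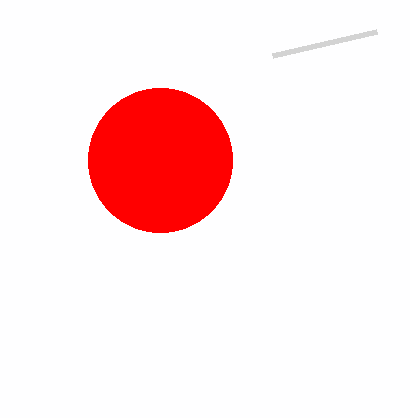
b_1 = 160
c_1 = 72
p_2 = 376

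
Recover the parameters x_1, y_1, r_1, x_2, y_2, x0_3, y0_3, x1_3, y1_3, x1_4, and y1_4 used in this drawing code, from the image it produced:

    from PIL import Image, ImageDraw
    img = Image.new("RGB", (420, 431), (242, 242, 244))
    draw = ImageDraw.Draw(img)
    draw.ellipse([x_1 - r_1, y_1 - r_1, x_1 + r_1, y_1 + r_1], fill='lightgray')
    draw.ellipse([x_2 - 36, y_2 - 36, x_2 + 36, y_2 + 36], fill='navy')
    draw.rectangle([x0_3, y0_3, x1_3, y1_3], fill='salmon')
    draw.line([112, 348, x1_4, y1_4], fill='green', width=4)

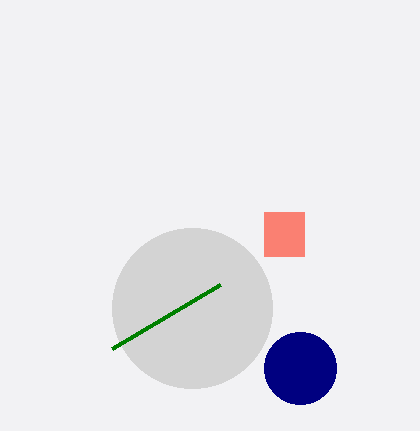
x_1 = 192
y_1 = 308
r_1 = 80
x_2 = 300
y_2 = 368
x0_3 = 264
y0_3 = 212
x1_3 = 304
y1_3 = 256
x1_4 = 220
y1_4 = 284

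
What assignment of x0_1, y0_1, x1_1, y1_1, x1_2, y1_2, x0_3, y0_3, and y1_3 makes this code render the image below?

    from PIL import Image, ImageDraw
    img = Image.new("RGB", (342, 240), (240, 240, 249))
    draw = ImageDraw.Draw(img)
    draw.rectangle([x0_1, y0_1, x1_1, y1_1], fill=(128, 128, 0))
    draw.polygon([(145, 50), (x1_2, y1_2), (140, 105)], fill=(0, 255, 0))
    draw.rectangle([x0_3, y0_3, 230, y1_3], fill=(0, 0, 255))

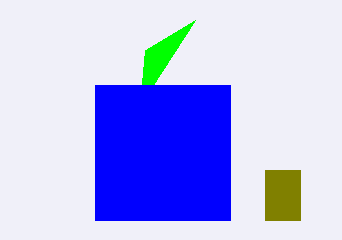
x0_1 = 265
y0_1 = 170
x1_1 = 300
y1_1 = 220
x1_2 = 195
y1_2 = 20
x0_3 = 95
y0_3 = 85
y1_3 = 220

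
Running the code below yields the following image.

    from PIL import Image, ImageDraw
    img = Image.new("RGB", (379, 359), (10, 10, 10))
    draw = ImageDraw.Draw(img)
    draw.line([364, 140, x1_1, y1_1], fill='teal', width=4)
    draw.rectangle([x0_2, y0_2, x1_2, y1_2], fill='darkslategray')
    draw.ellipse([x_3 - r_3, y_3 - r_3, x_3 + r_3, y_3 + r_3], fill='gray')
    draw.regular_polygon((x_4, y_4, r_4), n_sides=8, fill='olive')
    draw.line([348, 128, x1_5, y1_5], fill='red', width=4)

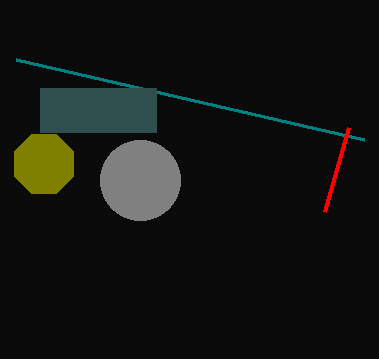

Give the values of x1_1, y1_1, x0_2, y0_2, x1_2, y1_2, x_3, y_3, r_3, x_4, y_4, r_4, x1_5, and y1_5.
x1_1 = 16, y1_1 = 60, x0_2 = 40, y0_2 = 88, x1_2 = 156, y1_2 = 132, x_3 = 140, y_3 = 180, r_3 = 40, x_4 = 44, y_4 = 164, r_4 = 32, x1_5 = 324, y1_5 = 212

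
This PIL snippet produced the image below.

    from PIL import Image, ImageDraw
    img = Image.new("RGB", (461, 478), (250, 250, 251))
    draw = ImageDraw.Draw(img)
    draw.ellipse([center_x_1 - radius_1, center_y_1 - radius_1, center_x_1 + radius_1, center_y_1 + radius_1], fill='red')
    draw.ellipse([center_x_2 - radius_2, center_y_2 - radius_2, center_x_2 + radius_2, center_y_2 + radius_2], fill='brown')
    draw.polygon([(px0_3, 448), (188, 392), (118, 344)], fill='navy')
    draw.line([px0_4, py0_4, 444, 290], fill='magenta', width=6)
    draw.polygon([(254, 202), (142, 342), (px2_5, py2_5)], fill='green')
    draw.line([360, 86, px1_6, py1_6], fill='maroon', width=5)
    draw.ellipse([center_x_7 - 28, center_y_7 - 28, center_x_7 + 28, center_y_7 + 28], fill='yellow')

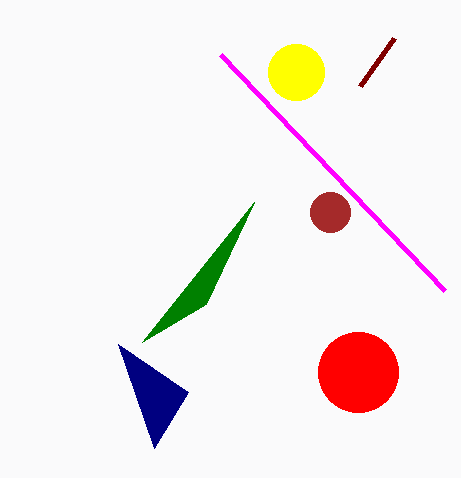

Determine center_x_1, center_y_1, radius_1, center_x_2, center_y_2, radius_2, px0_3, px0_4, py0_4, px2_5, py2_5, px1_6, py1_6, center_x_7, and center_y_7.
center_x_1 = 358; center_y_1 = 372; radius_1 = 40; center_x_2 = 330; center_y_2 = 212; radius_2 = 20; px0_3 = 154; px0_4 = 220; py0_4 = 54; px2_5 = 206; py2_5 = 304; px1_6 = 394; py1_6 = 38; center_x_7 = 296; center_y_7 = 72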